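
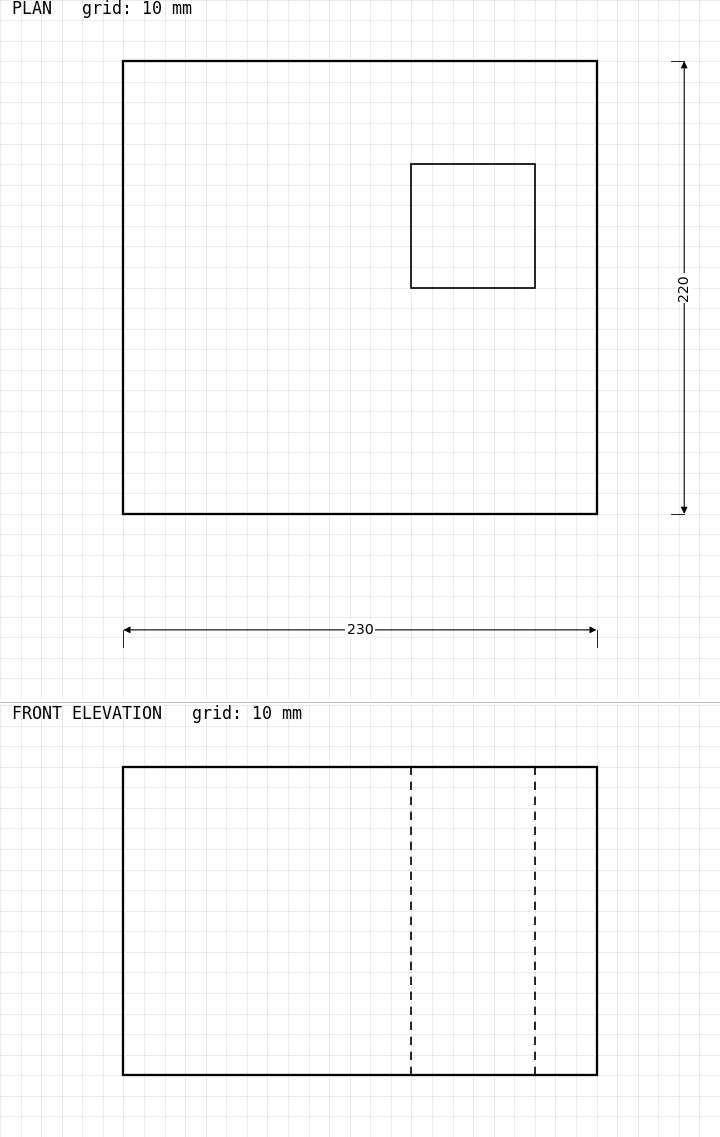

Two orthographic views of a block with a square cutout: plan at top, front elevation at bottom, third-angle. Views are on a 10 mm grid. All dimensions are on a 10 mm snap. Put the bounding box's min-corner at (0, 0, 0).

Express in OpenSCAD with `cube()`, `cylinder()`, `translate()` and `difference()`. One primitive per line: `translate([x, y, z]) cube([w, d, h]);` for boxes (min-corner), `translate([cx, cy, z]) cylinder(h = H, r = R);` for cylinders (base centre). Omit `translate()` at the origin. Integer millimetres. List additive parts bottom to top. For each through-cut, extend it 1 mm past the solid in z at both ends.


difference() {
  cube([230, 220, 150]);
  translate([140, 110, -1]) cube([60, 60, 152]);
}


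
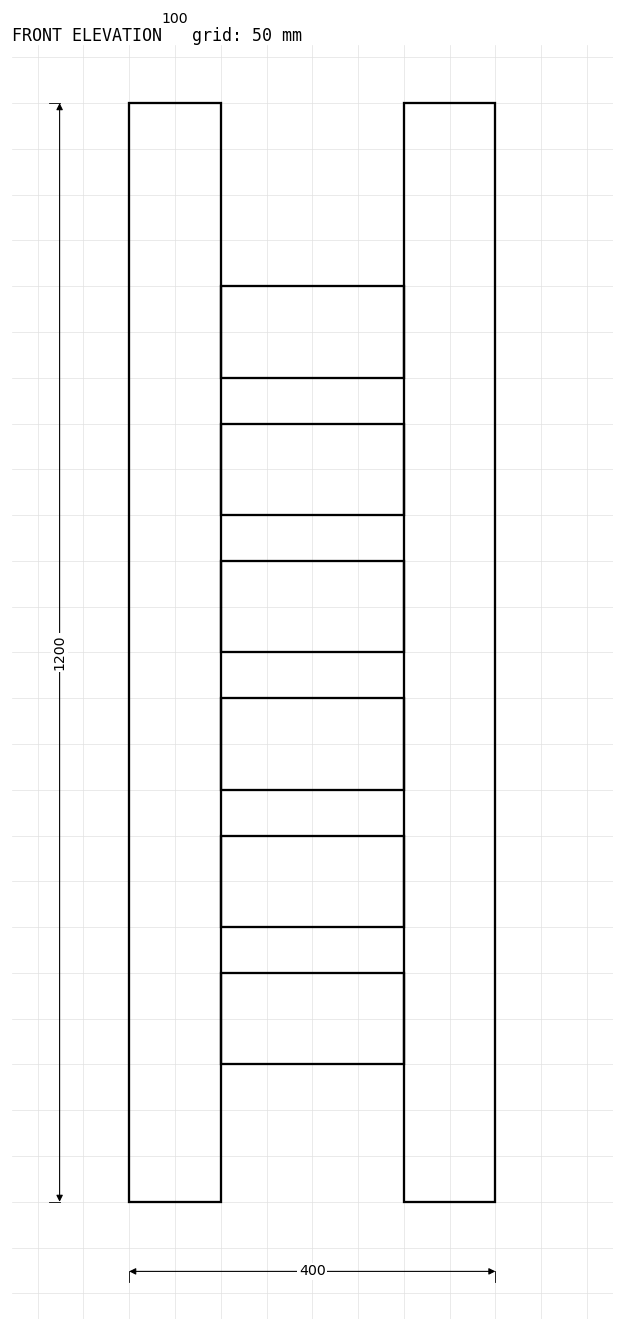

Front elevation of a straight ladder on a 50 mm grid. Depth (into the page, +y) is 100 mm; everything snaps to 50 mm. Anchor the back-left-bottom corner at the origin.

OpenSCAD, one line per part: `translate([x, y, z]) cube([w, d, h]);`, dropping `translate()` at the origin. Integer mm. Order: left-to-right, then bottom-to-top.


cube([100, 100, 1200]);
translate([100, 0, 150]) cube([200, 100, 100]);
translate([100, 0, 300]) cube([200, 100, 100]);
translate([100, 0, 450]) cube([200, 100, 100]);
translate([100, 0, 600]) cube([200, 100, 100]);
translate([100, 0, 750]) cube([200, 100, 100]);
translate([100, 0, 900]) cube([200, 100, 100]);
translate([300, 0, 0]) cube([100, 100, 1200]);


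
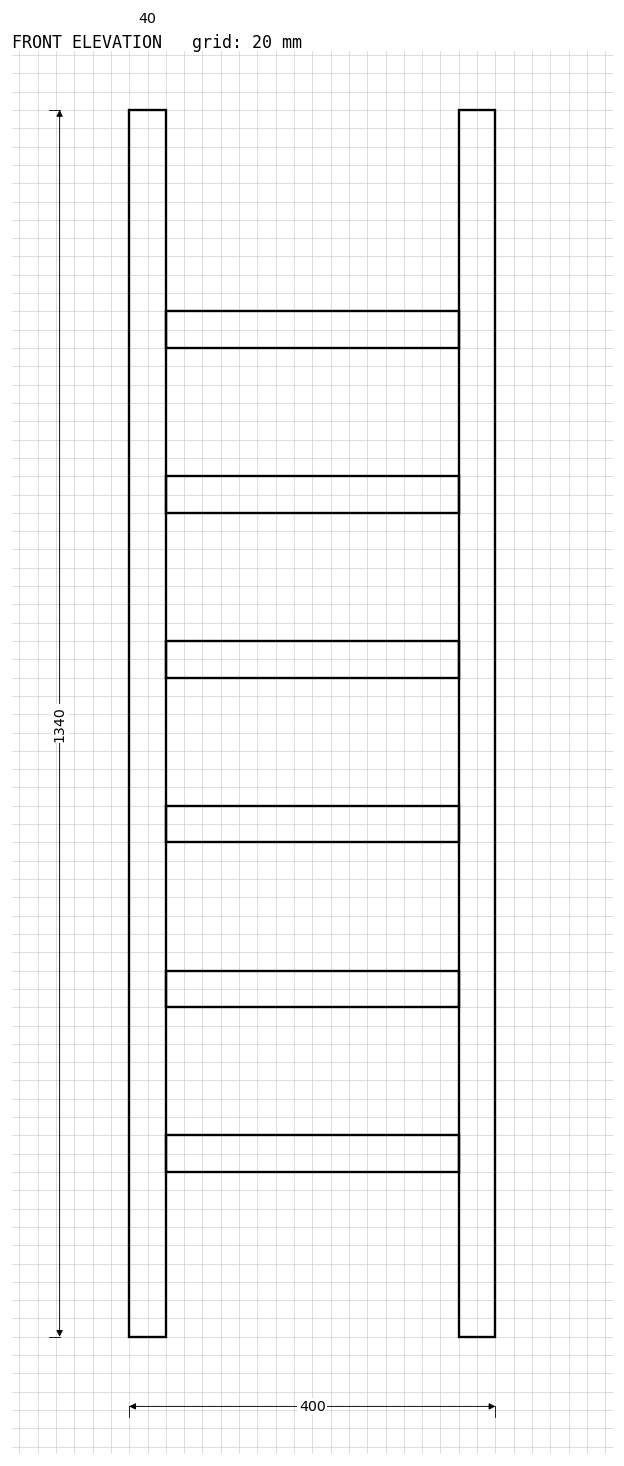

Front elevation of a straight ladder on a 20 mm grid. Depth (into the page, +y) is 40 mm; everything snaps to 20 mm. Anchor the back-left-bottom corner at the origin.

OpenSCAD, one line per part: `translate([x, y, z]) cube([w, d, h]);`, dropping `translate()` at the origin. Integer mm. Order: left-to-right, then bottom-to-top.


cube([40, 40, 1340]);
translate([40, 0, 180]) cube([320, 40, 40]);
translate([40, 0, 360]) cube([320, 40, 40]);
translate([40, 0, 540]) cube([320, 40, 40]);
translate([40, 0, 720]) cube([320, 40, 40]);
translate([40, 0, 900]) cube([320, 40, 40]);
translate([40, 0, 1080]) cube([320, 40, 40]);
translate([360, 0, 0]) cube([40, 40, 1340]);


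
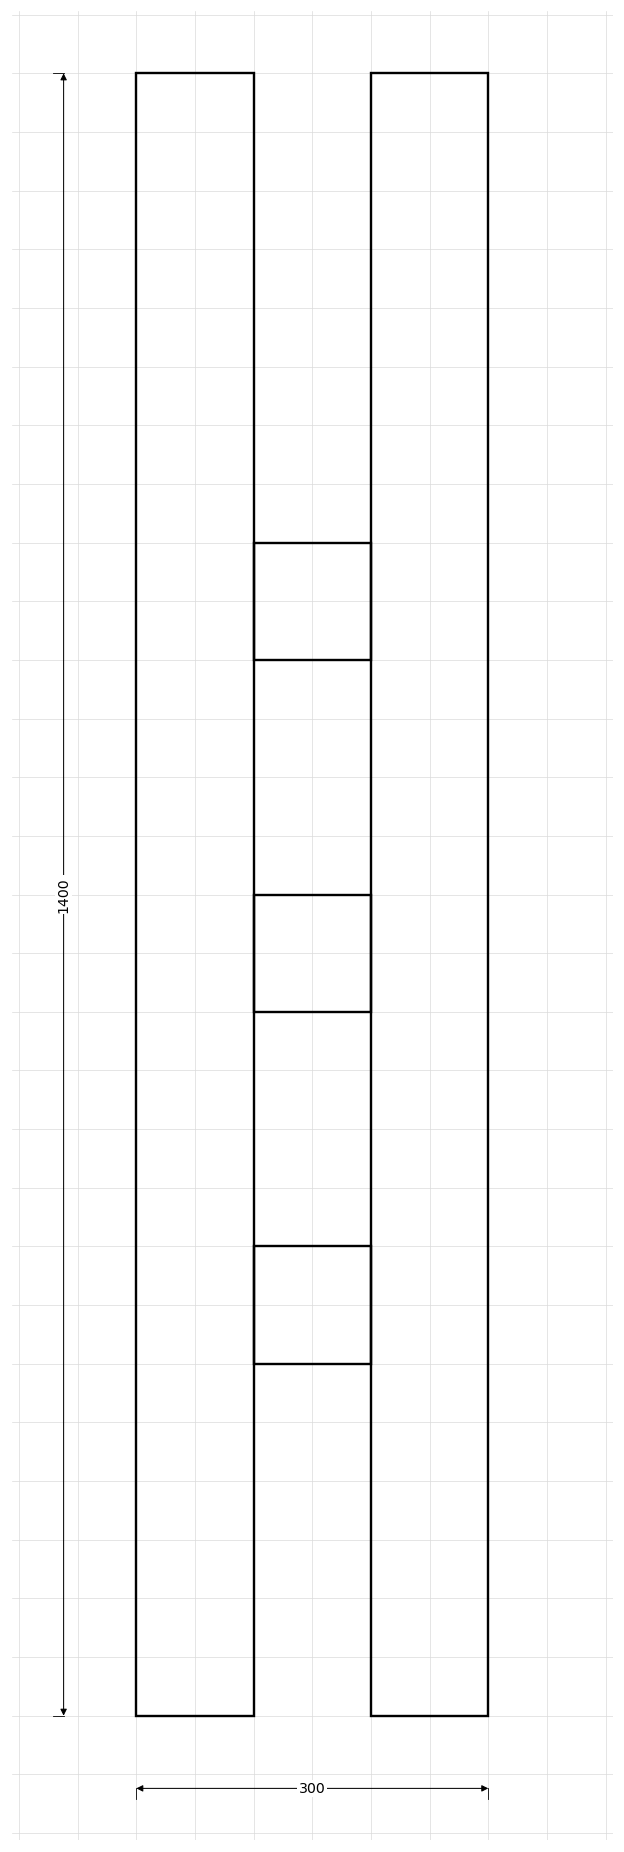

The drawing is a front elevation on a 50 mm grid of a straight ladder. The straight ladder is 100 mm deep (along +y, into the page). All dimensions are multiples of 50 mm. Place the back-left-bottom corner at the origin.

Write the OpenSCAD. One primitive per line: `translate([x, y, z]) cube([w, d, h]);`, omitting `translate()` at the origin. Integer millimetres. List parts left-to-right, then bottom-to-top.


cube([100, 100, 1400]);
translate([100, 0, 300]) cube([100, 100, 100]);
translate([100, 0, 600]) cube([100, 100, 100]);
translate([100, 0, 900]) cube([100, 100, 100]);
translate([200, 0, 0]) cube([100, 100, 1400]);


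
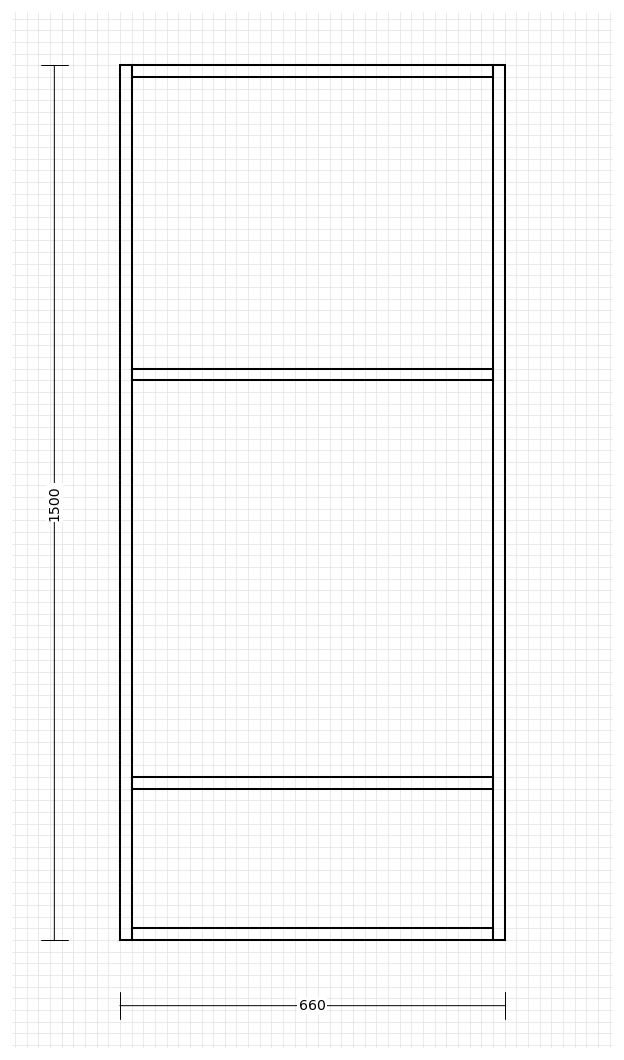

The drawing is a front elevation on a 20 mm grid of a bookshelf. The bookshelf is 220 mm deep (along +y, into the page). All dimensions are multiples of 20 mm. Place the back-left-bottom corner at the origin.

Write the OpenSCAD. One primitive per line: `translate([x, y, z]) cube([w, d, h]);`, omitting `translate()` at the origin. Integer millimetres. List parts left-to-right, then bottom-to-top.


cube([20, 220, 1500]);
translate([20, 0, 0]) cube([620, 220, 20]);
translate([20, 0, 260]) cube([620, 220, 20]);
translate([20, 0, 960]) cube([620, 220, 20]);
translate([20, 0, 1480]) cube([620, 220, 20]);
translate([640, 0, 0]) cube([20, 220, 1500]);


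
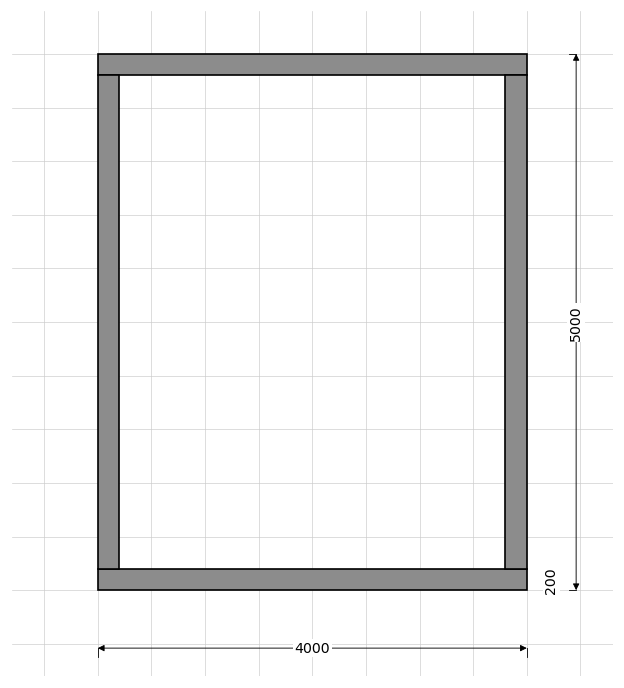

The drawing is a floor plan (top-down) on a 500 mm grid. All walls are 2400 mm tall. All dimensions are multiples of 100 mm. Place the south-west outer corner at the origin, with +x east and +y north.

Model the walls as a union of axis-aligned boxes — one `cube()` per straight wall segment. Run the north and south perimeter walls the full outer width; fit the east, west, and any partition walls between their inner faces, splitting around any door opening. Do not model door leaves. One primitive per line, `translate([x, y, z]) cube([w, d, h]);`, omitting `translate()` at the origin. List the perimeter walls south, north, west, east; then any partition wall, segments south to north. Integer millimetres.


cube([4000, 200, 2400]);
translate([0, 4800, 0]) cube([4000, 200, 2400]);
translate([0, 200, 0]) cube([200, 4600, 2400]);
translate([3800, 200, 0]) cube([200, 4600, 2400]);


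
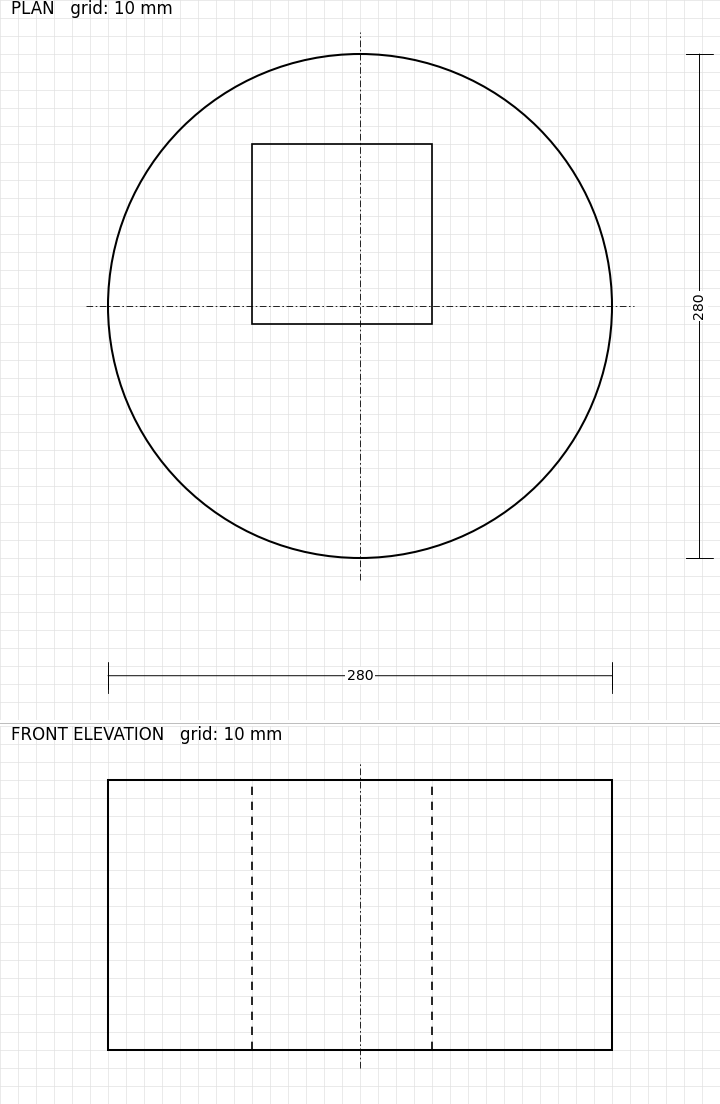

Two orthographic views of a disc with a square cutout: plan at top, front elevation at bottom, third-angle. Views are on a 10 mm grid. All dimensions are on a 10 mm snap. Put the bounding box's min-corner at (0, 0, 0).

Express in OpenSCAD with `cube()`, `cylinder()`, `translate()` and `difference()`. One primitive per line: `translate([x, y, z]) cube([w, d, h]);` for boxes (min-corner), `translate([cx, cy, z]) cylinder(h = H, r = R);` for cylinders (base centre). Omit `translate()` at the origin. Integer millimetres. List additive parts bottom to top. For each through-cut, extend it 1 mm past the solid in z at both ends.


difference() {
  translate([140, 140, 0]) cylinder(h = 150, r = 140);
  translate([80, 130, -1]) cube([100, 100, 152]);
}


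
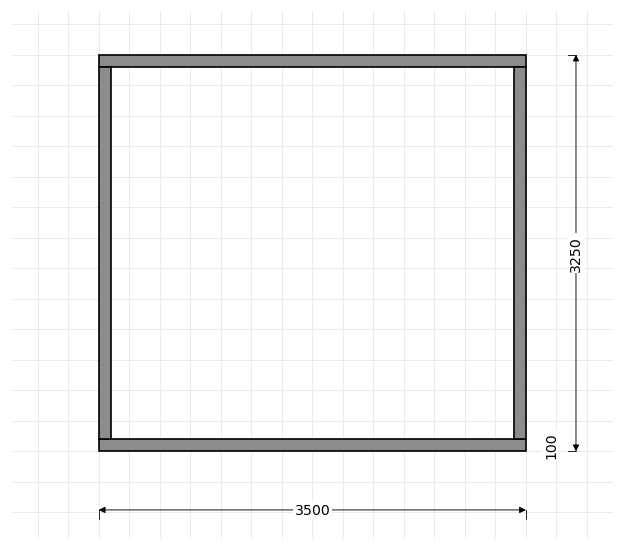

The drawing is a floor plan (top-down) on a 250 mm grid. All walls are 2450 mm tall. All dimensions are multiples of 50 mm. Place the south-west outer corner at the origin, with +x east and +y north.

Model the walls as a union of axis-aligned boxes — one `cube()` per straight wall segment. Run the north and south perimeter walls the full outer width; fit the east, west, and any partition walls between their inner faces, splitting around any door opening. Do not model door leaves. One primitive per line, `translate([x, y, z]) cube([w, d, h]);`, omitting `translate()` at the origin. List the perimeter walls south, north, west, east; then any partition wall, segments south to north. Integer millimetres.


cube([3500, 100, 2450]);
translate([0, 3150, 0]) cube([3500, 100, 2450]);
translate([0, 100, 0]) cube([100, 3050, 2450]);
translate([3400, 100, 0]) cube([100, 3050, 2450]);


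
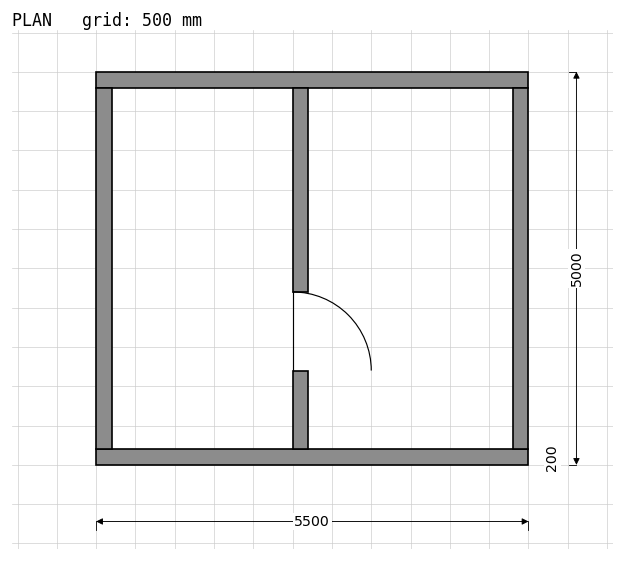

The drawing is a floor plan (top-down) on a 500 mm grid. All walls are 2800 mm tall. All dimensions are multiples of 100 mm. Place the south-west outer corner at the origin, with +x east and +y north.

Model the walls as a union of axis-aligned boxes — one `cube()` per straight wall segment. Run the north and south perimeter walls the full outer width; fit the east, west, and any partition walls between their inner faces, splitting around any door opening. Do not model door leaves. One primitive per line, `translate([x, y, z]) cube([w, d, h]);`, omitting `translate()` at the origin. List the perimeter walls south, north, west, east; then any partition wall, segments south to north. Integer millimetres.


cube([5500, 200, 2800]);
translate([0, 4800, 0]) cube([5500, 200, 2800]);
translate([0, 200, 0]) cube([200, 4600, 2800]);
translate([5300, 200, 0]) cube([200, 4600, 2800]);
translate([2500, 200, 0]) cube([200, 1000, 2800]);
translate([2500, 2200, 0]) cube([200, 2600, 2800]);


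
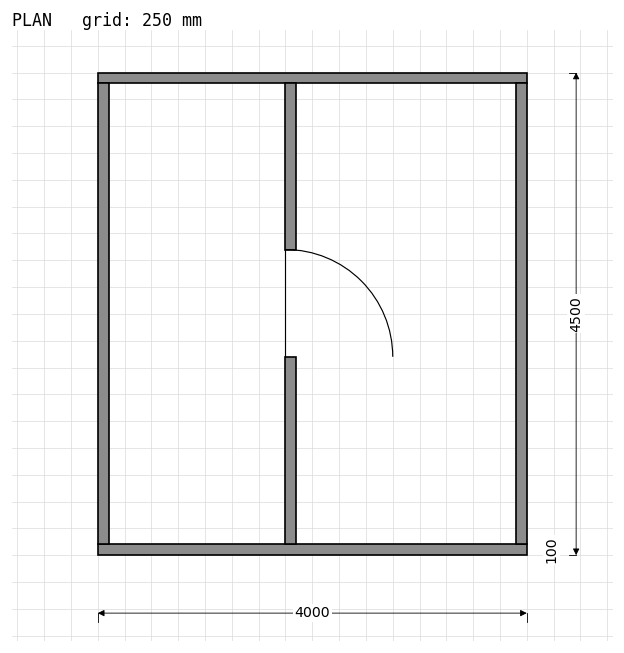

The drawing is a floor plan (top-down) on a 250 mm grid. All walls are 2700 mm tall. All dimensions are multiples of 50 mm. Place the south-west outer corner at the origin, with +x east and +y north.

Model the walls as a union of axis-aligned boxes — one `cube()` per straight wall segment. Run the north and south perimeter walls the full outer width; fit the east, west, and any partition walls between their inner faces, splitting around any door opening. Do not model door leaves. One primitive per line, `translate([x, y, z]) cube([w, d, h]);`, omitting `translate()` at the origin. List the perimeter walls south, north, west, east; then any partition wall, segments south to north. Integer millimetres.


cube([4000, 100, 2700]);
translate([0, 4400, 0]) cube([4000, 100, 2700]);
translate([0, 100, 0]) cube([100, 4300, 2700]);
translate([3900, 100, 0]) cube([100, 4300, 2700]);
translate([1750, 100, 0]) cube([100, 1750, 2700]);
translate([1750, 2850, 0]) cube([100, 1550, 2700]);


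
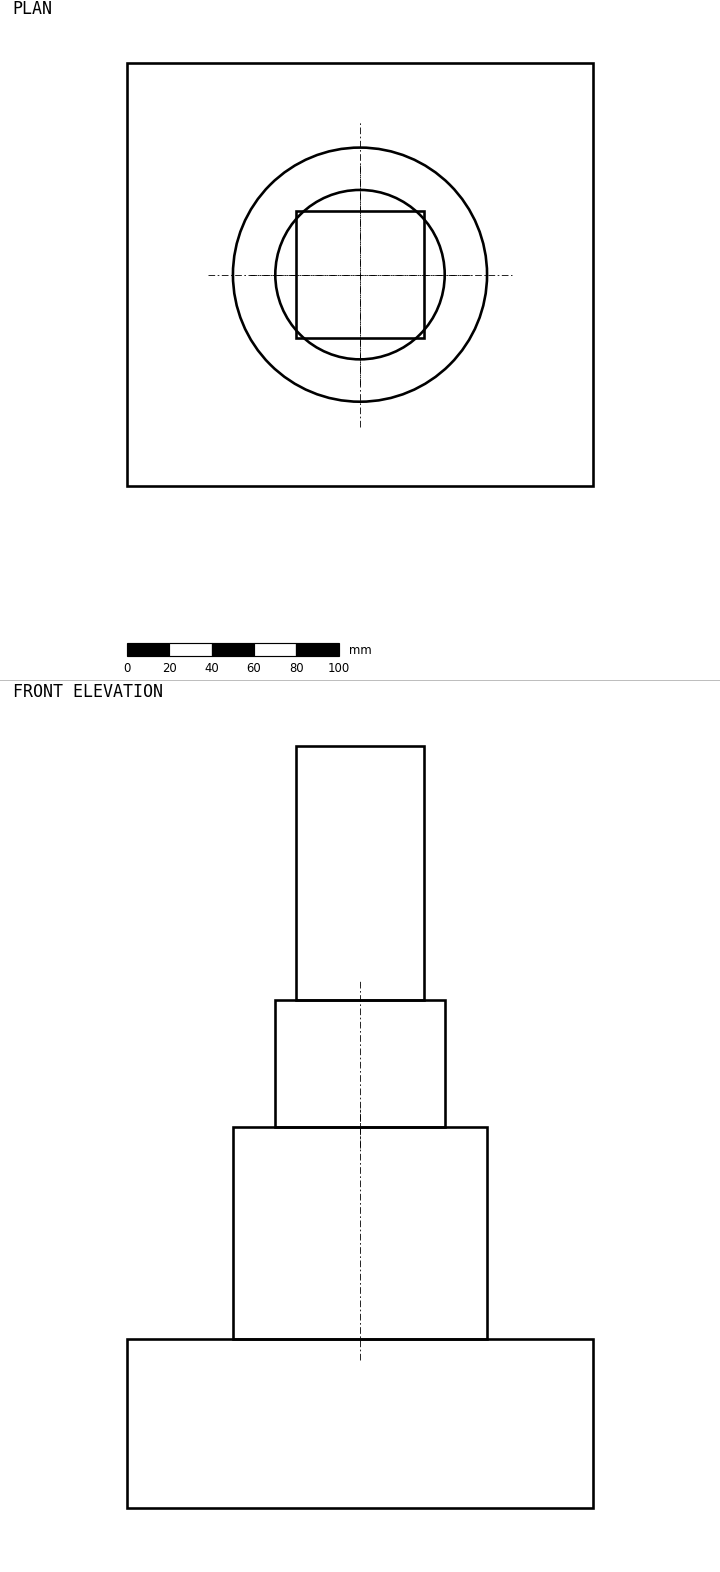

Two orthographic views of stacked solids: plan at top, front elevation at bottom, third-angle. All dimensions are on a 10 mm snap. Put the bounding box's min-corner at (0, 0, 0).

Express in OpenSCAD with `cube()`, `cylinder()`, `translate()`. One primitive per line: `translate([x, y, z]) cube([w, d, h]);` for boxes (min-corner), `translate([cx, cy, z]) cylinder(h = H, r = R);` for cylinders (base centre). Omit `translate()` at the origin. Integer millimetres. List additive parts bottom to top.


cube([220, 200, 80]);
translate([110, 100, 80]) cylinder(h = 100, r = 60);
translate([110, 100, 180]) cylinder(h = 60, r = 40);
translate([80, 70, 240]) cube([60, 60, 120]);


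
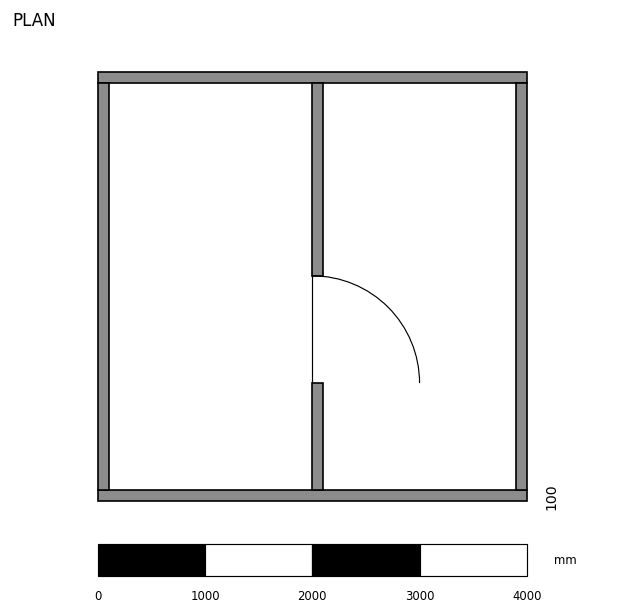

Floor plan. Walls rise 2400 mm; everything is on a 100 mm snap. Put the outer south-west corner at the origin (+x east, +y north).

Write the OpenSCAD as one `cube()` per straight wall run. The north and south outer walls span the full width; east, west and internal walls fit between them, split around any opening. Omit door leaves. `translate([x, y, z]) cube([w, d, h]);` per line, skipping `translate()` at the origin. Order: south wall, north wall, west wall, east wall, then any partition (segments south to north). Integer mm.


cube([4000, 100, 2400]);
translate([0, 3900, 0]) cube([4000, 100, 2400]);
translate([0, 100, 0]) cube([100, 3800, 2400]);
translate([3900, 100, 0]) cube([100, 3800, 2400]);
translate([2000, 100, 0]) cube([100, 1000, 2400]);
translate([2000, 2100, 0]) cube([100, 1800, 2400]);


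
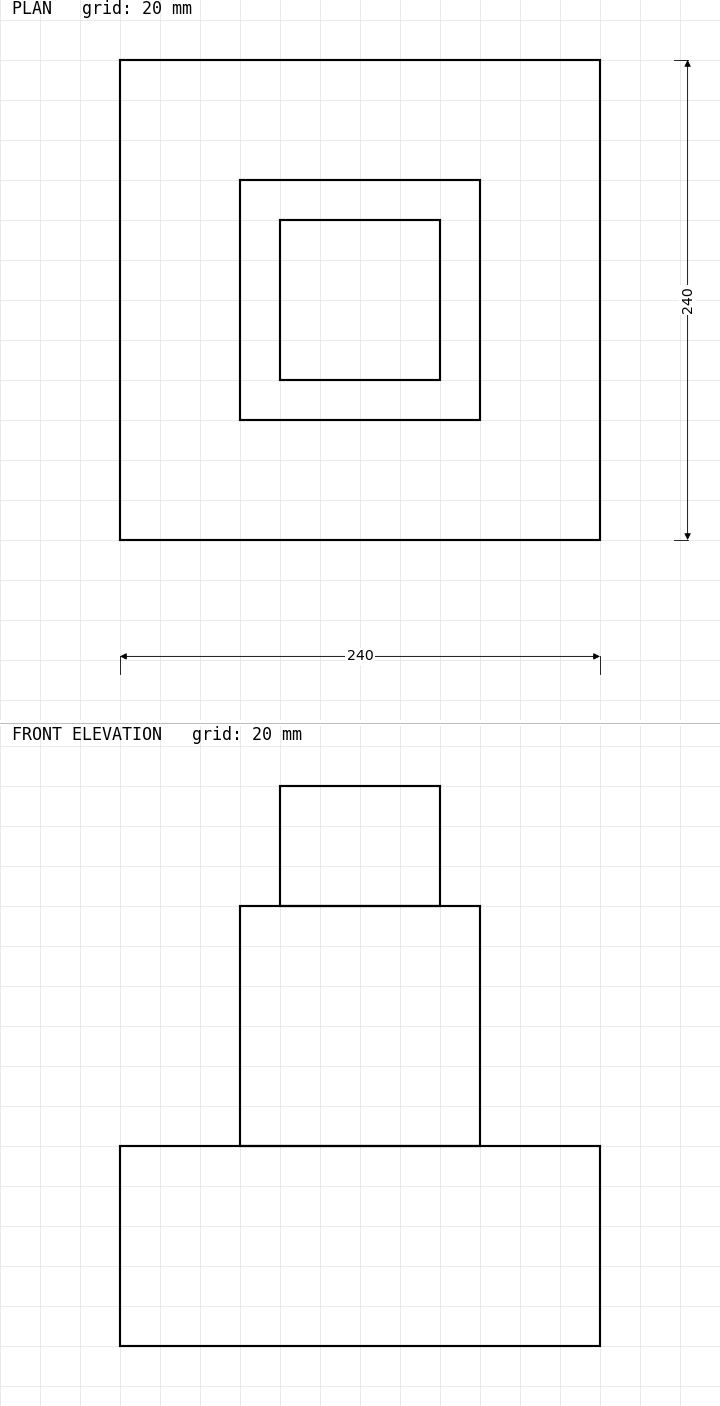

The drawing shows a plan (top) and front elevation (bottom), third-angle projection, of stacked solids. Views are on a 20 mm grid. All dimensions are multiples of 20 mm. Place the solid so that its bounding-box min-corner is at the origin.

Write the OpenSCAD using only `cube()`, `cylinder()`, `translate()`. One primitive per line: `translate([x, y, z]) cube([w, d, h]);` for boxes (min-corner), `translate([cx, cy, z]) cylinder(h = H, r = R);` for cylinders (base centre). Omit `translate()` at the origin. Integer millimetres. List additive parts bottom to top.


cube([240, 240, 100]);
translate([60, 60, 100]) cube([120, 120, 120]);
translate([80, 80, 220]) cube([80, 80, 60]);


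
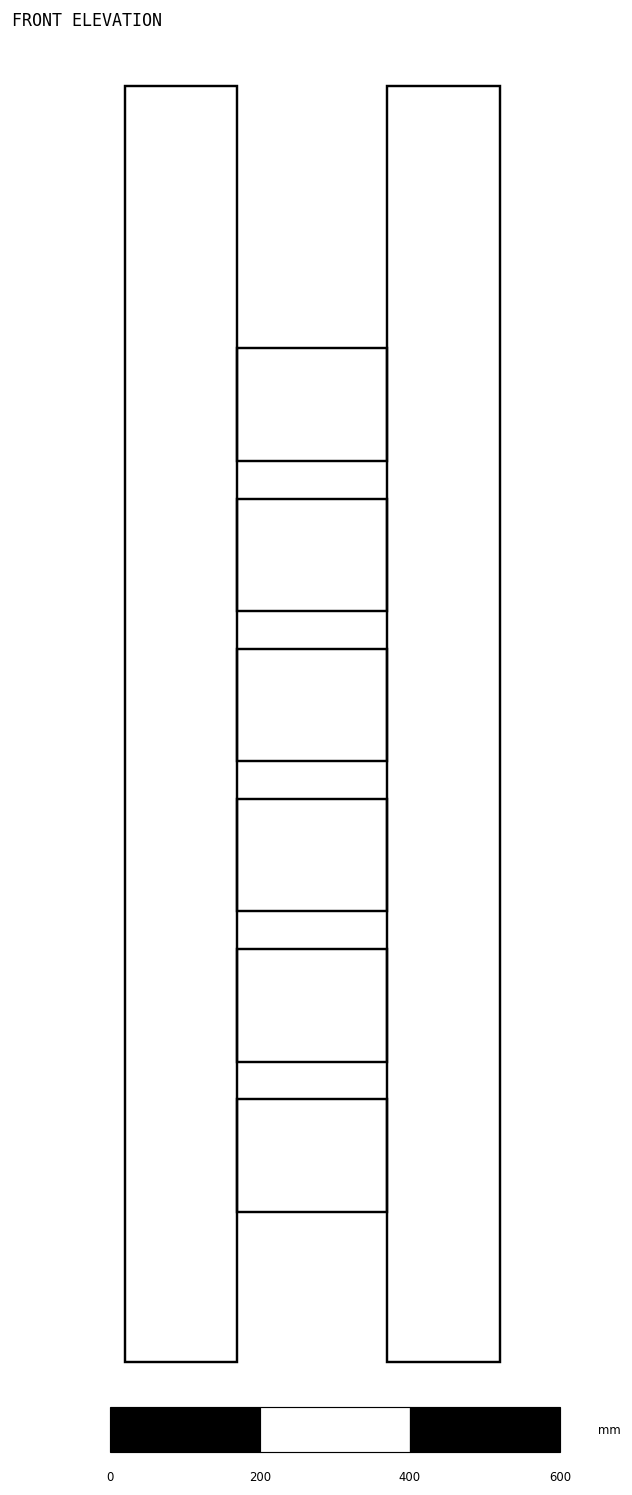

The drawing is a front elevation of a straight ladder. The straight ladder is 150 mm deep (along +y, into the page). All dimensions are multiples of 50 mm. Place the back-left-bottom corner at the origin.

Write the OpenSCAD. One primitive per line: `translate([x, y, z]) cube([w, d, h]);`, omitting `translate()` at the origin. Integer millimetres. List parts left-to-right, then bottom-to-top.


cube([150, 150, 1700]);
translate([150, 0, 200]) cube([200, 150, 150]);
translate([150, 0, 400]) cube([200, 150, 150]);
translate([150, 0, 600]) cube([200, 150, 150]);
translate([150, 0, 800]) cube([200, 150, 150]);
translate([150, 0, 1000]) cube([200, 150, 150]);
translate([150, 0, 1200]) cube([200, 150, 150]);
translate([350, 0, 0]) cube([150, 150, 1700]);


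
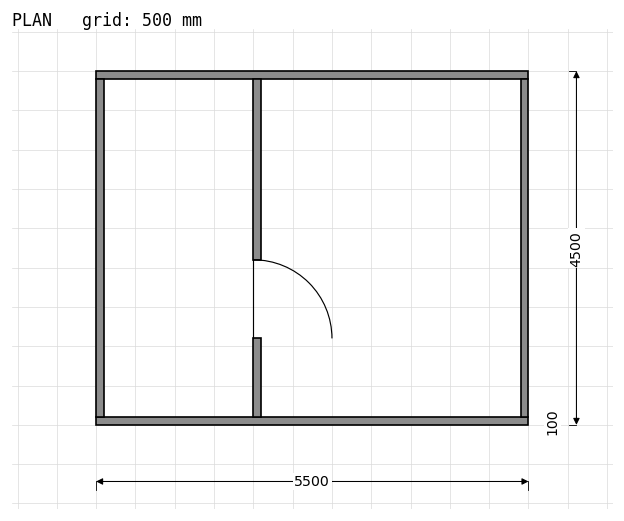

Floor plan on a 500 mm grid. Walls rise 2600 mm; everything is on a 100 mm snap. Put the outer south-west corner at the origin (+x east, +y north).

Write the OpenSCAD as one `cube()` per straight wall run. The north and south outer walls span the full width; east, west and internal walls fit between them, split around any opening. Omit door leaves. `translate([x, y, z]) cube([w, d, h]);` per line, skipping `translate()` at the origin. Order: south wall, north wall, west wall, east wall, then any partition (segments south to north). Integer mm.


cube([5500, 100, 2600]);
translate([0, 4400, 0]) cube([5500, 100, 2600]);
translate([0, 100, 0]) cube([100, 4300, 2600]);
translate([5400, 100, 0]) cube([100, 4300, 2600]);
translate([2000, 100, 0]) cube([100, 1000, 2600]);
translate([2000, 2100, 0]) cube([100, 2300, 2600]);


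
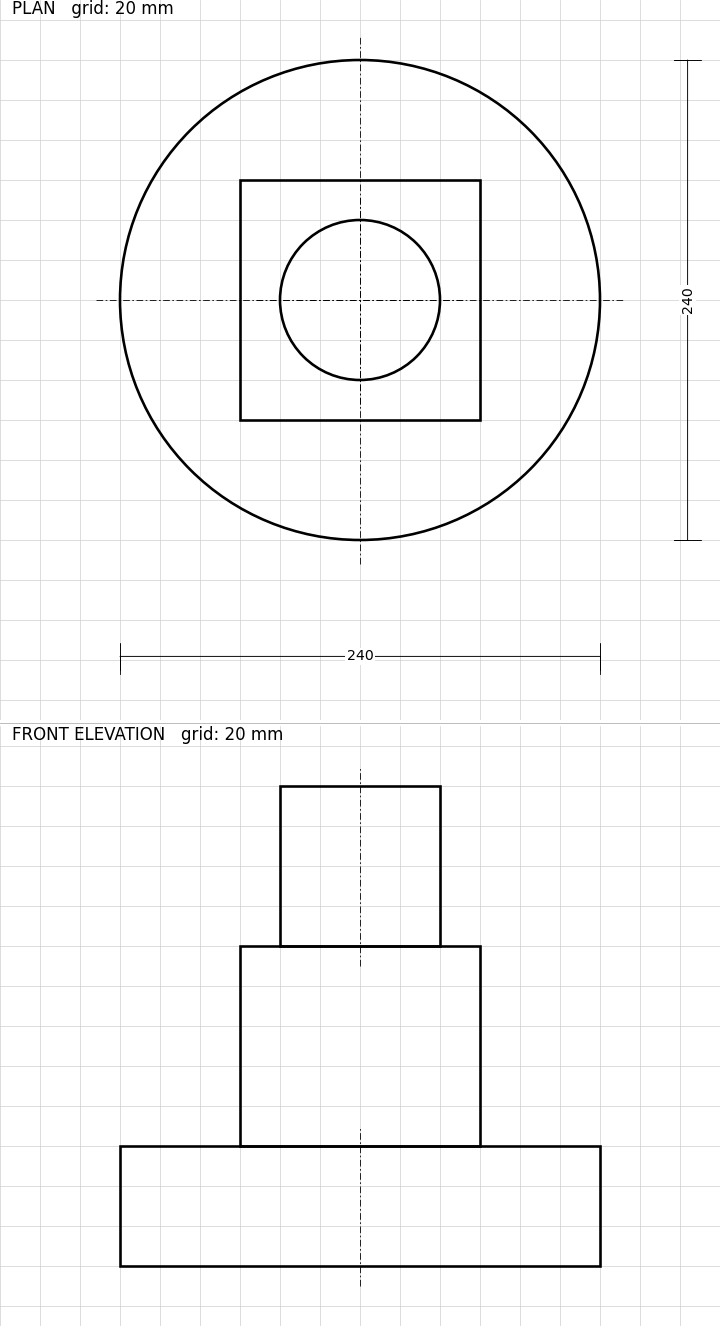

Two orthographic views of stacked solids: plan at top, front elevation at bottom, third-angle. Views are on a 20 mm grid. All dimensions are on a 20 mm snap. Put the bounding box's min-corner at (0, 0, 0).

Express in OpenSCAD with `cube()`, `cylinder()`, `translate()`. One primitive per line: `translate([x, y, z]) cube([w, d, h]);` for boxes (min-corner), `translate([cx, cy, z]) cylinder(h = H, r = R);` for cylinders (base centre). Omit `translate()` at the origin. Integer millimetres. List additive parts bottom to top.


translate([120, 120, 0]) cylinder(h = 60, r = 120);
translate([60, 60, 60]) cube([120, 120, 100]);
translate([120, 120, 160]) cylinder(h = 80, r = 40);


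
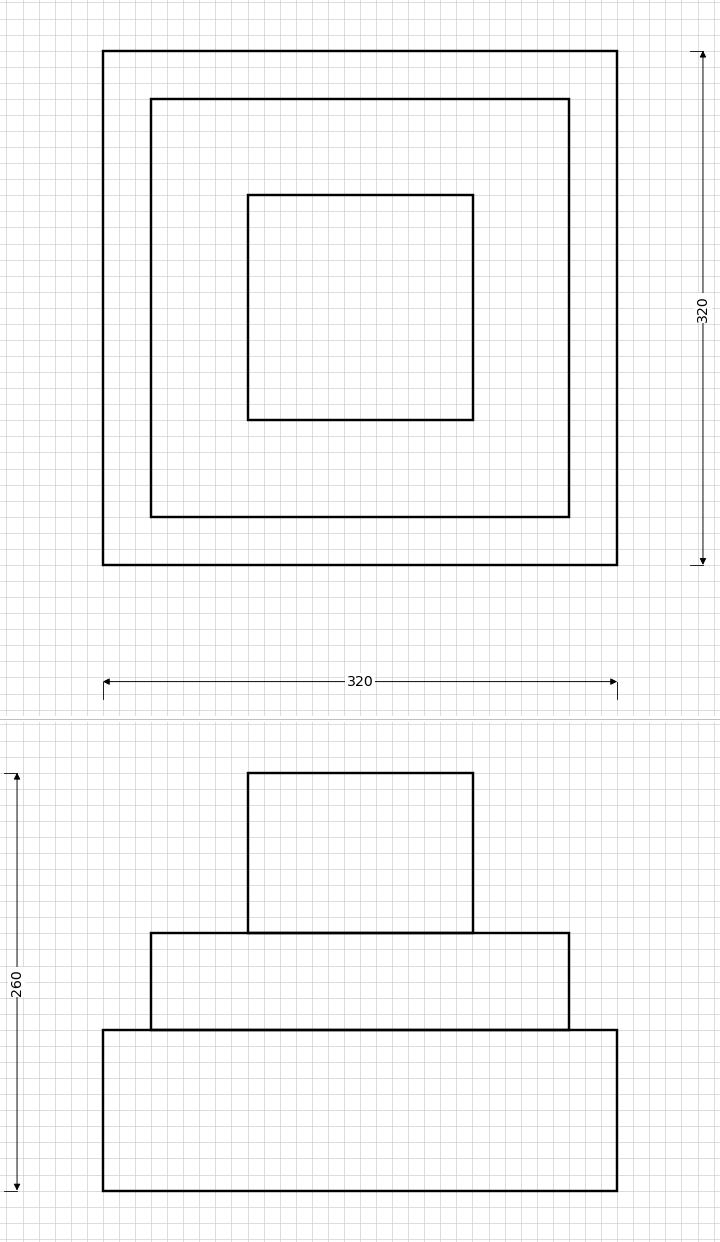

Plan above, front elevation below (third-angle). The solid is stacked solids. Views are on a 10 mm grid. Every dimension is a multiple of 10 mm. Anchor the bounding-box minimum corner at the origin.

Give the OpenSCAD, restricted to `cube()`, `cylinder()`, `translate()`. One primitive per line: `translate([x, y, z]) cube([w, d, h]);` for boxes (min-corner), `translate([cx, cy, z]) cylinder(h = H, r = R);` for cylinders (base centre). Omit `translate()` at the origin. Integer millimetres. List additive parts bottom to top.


cube([320, 320, 100]);
translate([30, 30, 100]) cube([260, 260, 60]);
translate([90, 90, 160]) cube([140, 140, 100]);


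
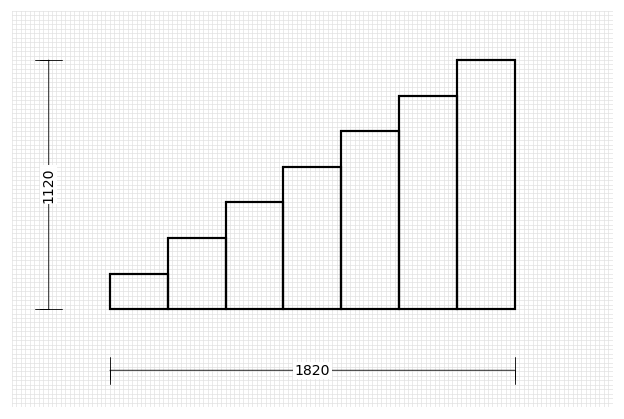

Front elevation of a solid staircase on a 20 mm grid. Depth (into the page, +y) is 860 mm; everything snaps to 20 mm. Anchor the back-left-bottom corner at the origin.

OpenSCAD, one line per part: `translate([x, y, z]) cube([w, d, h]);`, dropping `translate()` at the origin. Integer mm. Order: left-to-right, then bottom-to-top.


cube([260, 860, 160]);
translate([260, 0, 0]) cube([260, 860, 320]);
translate([520, 0, 0]) cube([260, 860, 480]);
translate([780, 0, 0]) cube([260, 860, 640]);
translate([1040, 0, 0]) cube([260, 860, 800]);
translate([1300, 0, 0]) cube([260, 860, 960]);
translate([1560, 0, 0]) cube([260, 860, 1120]);


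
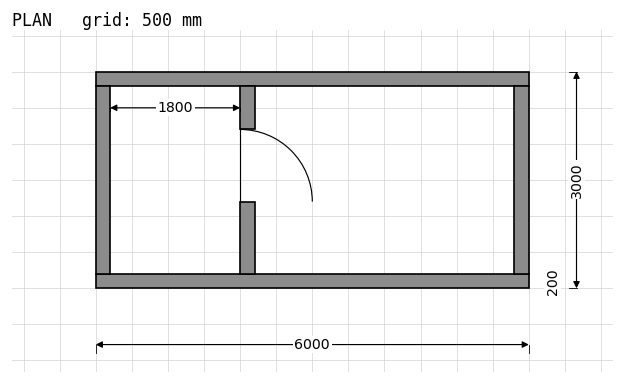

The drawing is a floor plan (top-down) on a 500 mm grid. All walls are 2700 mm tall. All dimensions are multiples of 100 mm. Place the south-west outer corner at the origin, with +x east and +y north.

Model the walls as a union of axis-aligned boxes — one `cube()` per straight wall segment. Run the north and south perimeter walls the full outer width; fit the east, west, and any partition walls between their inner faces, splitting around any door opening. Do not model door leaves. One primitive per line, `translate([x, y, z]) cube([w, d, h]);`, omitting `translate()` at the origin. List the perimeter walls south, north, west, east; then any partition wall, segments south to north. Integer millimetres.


cube([6000, 200, 2700]);
translate([0, 2800, 0]) cube([6000, 200, 2700]);
translate([0, 200, 0]) cube([200, 2600, 2700]);
translate([5800, 200, 0]) cube([200, 2600, 2700]);
translate([2000, 200, 0]) cube([200, 1000, 2700]);
translate([2000, 2200, 0]) cube([200, 600, 2700]);


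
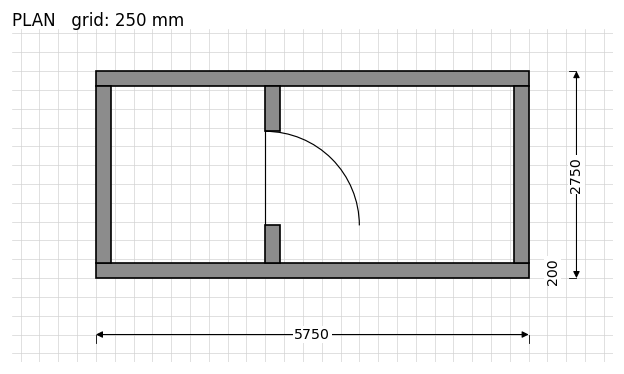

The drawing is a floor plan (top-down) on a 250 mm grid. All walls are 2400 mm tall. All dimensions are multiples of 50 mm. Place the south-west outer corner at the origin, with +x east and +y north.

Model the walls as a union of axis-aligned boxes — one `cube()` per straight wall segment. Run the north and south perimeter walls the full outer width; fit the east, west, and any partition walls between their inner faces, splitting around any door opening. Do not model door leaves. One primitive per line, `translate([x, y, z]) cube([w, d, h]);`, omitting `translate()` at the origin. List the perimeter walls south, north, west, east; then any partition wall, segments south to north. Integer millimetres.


cube([5750, 200, 2400]);
translate([0, 2550, 0]) cube([5750, 200, 2400]);
translate([0, 200, 0]) cube([200, 2350, 2400]);
translate([5550, 200, 0]) cube([200, 2350, 2400]);
translate([2250, 200, 0]) cube([200, 500, 2400]);
translate([2250, 1950, 0]) cube([200, 600, 2400]);


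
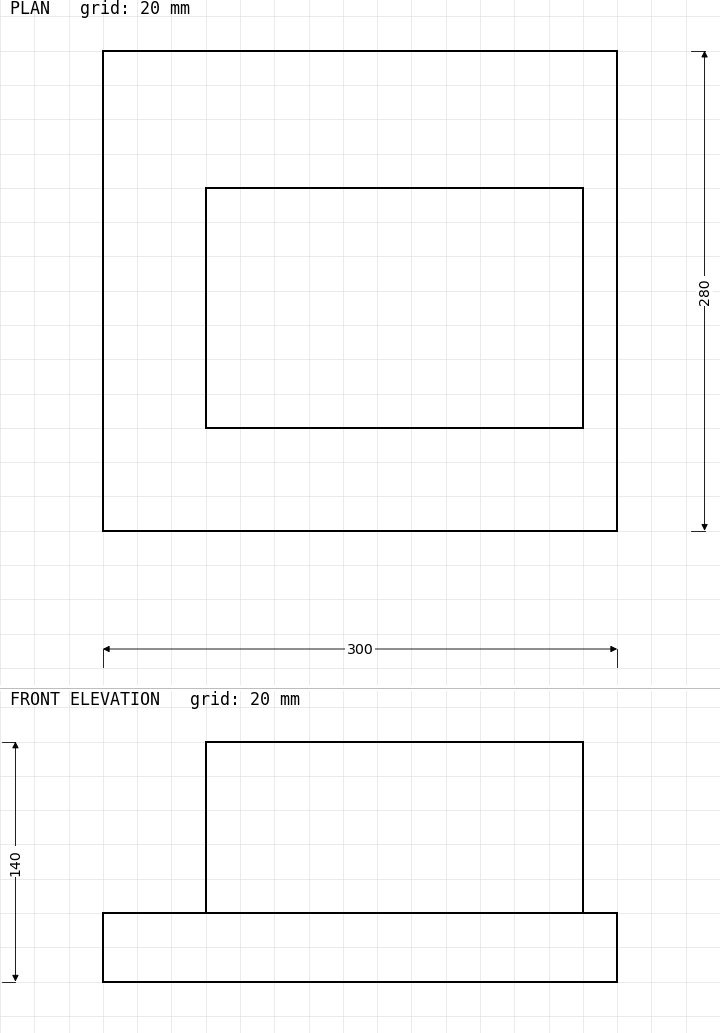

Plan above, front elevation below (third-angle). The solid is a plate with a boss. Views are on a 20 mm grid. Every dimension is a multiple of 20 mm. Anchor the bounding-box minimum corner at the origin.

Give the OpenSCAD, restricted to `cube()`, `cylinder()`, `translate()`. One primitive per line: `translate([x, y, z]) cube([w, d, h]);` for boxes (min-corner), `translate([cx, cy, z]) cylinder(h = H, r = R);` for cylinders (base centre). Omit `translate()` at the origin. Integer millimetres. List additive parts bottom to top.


cube([300, 280, 40]);
translate([60, 60, 40]) cube([220, 140, 100]);


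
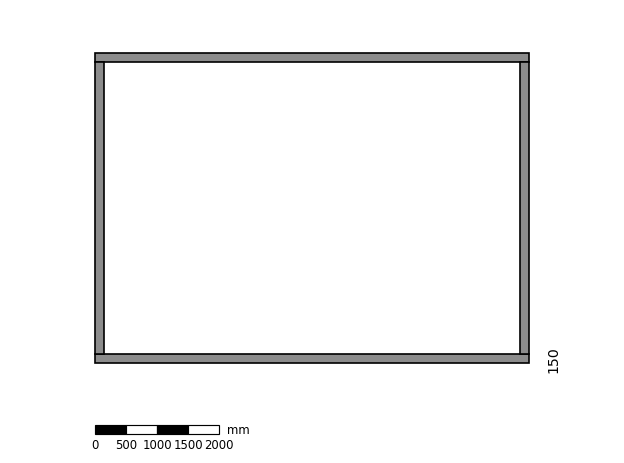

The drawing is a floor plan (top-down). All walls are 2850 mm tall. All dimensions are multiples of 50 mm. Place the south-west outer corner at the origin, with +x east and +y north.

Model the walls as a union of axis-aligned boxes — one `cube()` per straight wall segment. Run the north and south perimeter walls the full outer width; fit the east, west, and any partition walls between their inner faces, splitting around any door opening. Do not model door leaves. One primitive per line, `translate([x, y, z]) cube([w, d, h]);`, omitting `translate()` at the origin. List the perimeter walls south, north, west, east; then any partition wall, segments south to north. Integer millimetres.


cube([7000, 150, 2850]);
translate([0, 4850, 0]) cube([7000, 150, 2850]);
translate([0, 150, 0]) cube([150, 4700, 2850]);
translate([6850, 150, 0]) cube([150, 4700, 2850]);


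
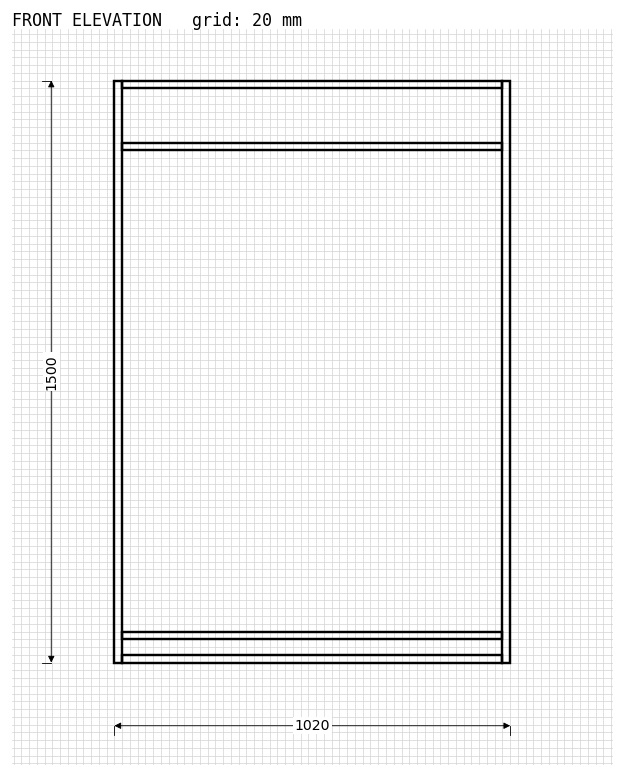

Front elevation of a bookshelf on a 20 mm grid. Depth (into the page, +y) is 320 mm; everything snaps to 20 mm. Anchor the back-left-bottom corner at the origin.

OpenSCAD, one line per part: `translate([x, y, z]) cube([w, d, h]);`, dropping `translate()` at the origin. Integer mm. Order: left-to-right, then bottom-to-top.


cube([20, 320, 1500]);
translate([20, 0, 0]) cube([980, 320, 20]);
translate([20, 0, 60]) cube([980, 320, 20]);
translate([20, 0, 1320]) cube([980, 320, 20]);
translate([20, 0, 1480]) cube([980, 320, 20]);
translate([1000, 0, 0]) cube([20, 320, 1500]);


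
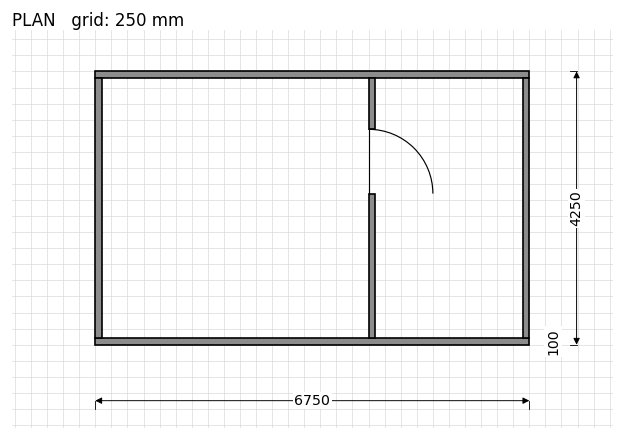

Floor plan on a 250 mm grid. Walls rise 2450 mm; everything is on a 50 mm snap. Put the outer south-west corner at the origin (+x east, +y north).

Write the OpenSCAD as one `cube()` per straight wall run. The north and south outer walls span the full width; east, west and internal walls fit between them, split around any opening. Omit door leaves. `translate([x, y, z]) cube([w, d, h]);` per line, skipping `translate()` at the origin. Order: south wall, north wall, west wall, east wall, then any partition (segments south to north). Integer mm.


cube([6750, 100, 2450]);
translate([0, 4150, 0]) cube([6750, 100, 2450]);
translate([0, 100, 0]) cube([100, 4050, 2450]);
translate([6650, 100, 0]) cube([100, 4050, 2450]);
translate([4250, 100, 0]) cube([100, 2250, 2450]);
translate([4250, 3350, 0]) cube([100, 800, 2450]);


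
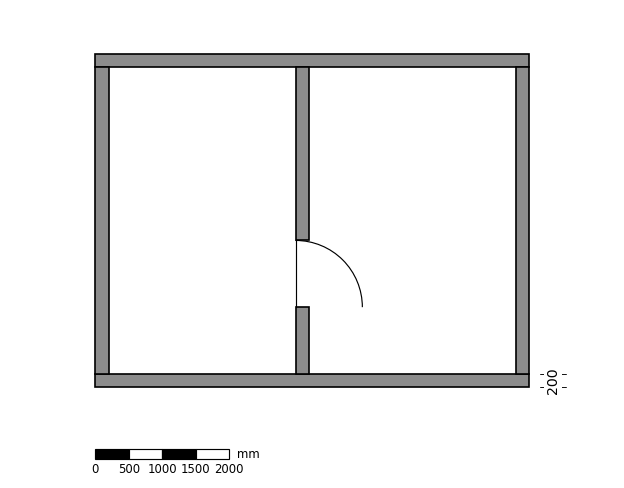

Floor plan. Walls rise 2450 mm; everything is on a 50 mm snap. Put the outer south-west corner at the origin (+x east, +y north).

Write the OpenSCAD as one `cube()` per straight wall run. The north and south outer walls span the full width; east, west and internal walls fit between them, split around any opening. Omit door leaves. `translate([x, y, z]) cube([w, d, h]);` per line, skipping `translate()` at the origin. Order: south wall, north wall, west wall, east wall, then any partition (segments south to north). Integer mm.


cube([6500, 200, 2450]);
translate([0, 4800, 0]) cube([6500, 200, 2450]);
translate([0, 200, 0]) cube([200, 4600, 2450]);
translate([6300, 200, 0]) cube([200, 4600, 2450]);
translate([3000, 200, 0]) cube([200, 1000, 2450]);
translate([3000, 2200, 0]) cube([200, 2600, 2450]);


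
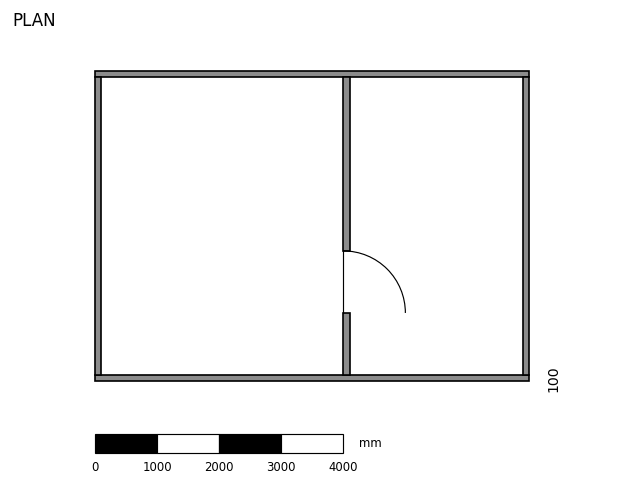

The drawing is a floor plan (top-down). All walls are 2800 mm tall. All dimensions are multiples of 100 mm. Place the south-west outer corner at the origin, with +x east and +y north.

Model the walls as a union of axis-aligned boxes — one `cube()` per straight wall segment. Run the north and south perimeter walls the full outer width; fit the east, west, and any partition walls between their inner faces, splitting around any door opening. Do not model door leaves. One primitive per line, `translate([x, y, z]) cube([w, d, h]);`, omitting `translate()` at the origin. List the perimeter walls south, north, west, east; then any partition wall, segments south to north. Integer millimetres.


cube([7000, 100, 2800]);
translate([0, 4900, 0]) cube([7000, 100, 2800]);
translate([0, 100, 0]) cube([100, 4800, 2800]);
translate([6900, 100, 0]) cube([100, 4800, 2800]);
translate([4000, 100, 0]) cube([100, 1000, 2800]);
translate([4000, 2100, 0]) cube([100, 2800, 2800]);


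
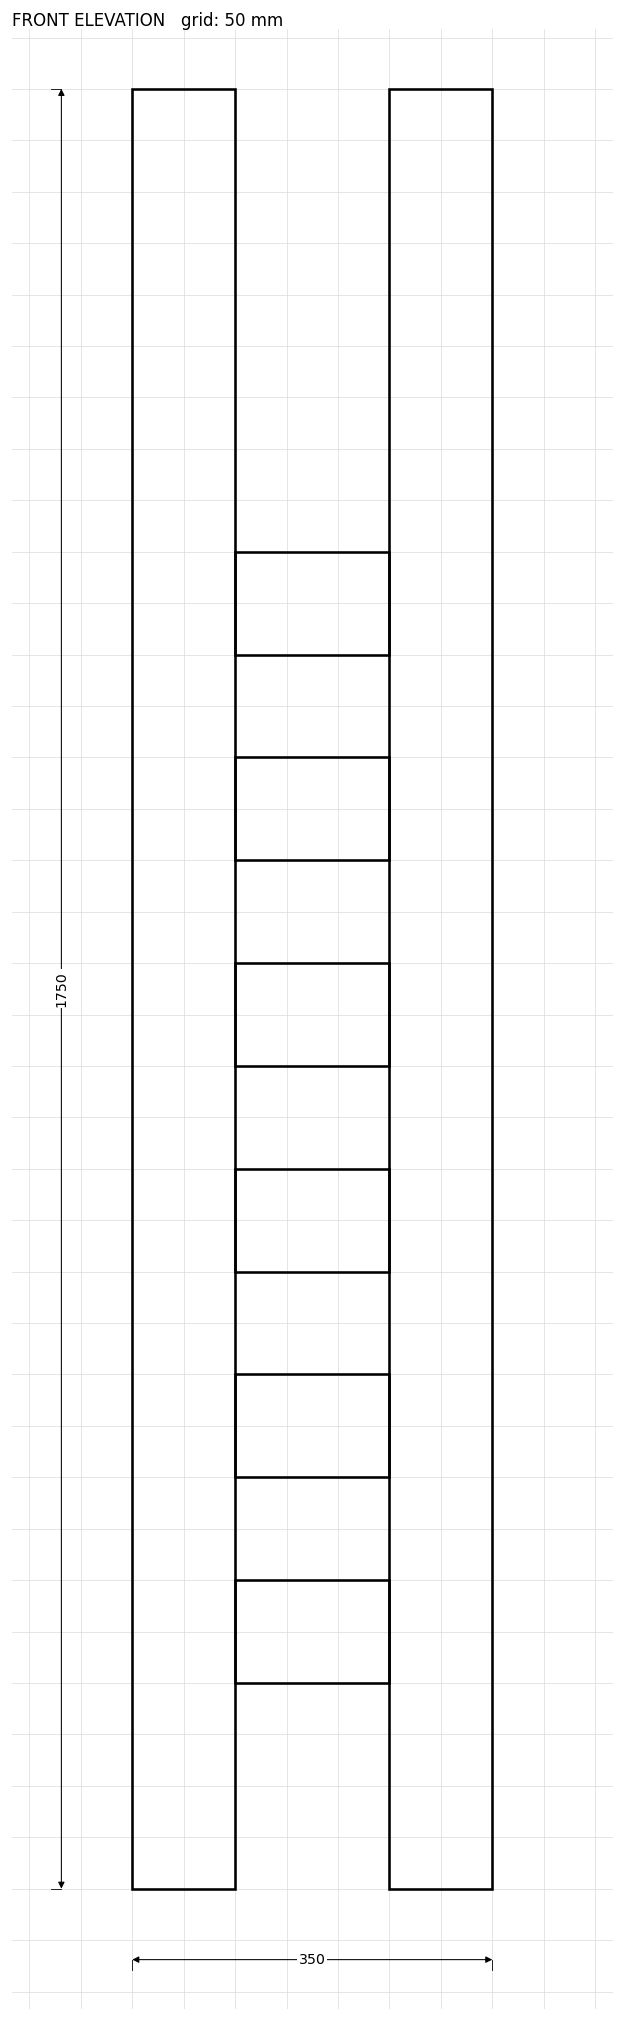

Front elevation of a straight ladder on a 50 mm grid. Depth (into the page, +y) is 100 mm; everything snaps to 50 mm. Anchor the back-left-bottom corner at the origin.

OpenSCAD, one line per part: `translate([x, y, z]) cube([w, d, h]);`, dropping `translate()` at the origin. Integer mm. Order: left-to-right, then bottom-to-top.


cube([100, 100, 1750]);
translate([100, 0, 200]) cube([150, 100, 100]);
translate([100, 0, 400]) cube([150, 100, 100]);
translate([100, 0, 600]) cube([150, 100, 100]);
translate([100, 0, 800]) cube([150, 100, 100]);
translate([100, 0, 1000]) cube([150, 100, 100]);
translate([100, 0, 1200]) cube([150, 100, 100]);
translate([250, 0, 0]) cube([100, 100, 1750]);


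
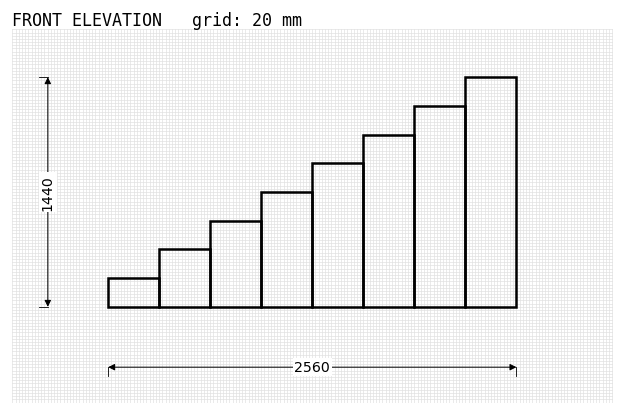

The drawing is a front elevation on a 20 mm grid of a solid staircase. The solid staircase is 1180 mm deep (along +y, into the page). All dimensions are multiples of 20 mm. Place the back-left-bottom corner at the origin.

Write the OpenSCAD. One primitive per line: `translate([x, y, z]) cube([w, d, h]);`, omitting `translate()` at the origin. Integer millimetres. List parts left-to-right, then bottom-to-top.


cube([320, 1180, 180]);
translate([320, 0, 0]) cube([320, 1180, 360]);
translate([640, 0, 0]) cube([320, 1180, 540]);
translate([960, 0, 0]) cube([320, 1180, 720]);
translate([1280, 0, 0]) cube([320, 1180, 900]);
translate([1600, 0, 0]) cube([320, 1180, 1080]);
translate([1920, 0, 0]) cube([320, 1180, 1260]);
translate([2240, 0, 0]) cube([320, 1180, 1440]);


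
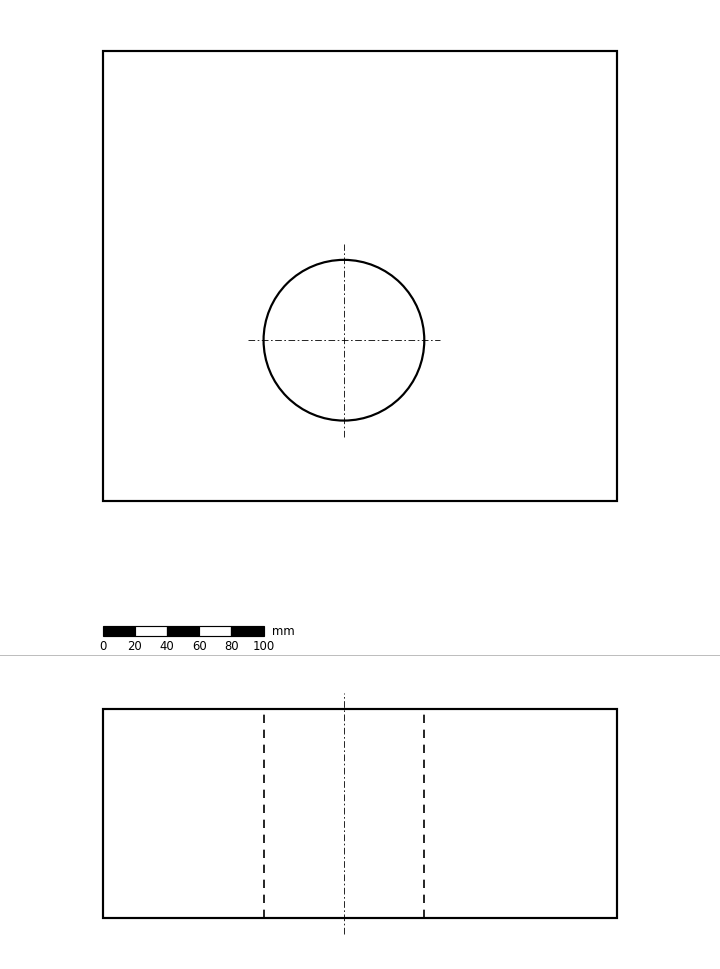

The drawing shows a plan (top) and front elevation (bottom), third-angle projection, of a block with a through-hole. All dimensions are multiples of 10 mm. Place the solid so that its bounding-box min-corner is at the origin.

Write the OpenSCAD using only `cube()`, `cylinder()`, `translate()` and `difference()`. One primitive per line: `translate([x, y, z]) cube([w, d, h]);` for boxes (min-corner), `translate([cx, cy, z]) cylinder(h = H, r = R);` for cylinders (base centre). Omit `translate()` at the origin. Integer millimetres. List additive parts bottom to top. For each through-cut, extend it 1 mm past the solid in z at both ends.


difference() {
  cube([320, 280, 130]);
  translate([150, 100, -1]) cylinder(h = 132, r = 50);
}


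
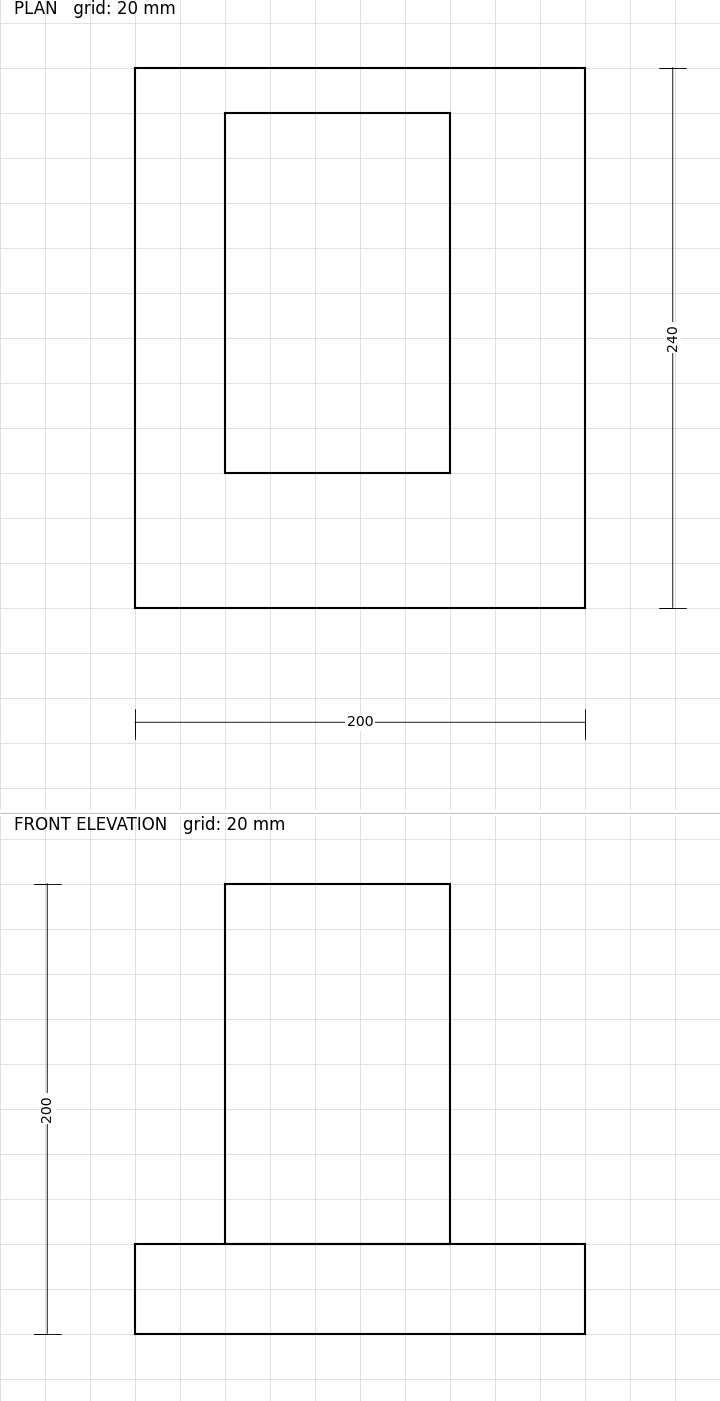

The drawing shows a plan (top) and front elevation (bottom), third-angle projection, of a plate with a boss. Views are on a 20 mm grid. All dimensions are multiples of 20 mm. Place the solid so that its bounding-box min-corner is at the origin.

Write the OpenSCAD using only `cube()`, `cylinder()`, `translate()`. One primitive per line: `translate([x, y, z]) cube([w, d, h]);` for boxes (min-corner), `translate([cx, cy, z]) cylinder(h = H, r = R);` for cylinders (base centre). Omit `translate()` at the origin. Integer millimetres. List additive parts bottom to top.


cube([200, 240, 40]);
translate([40, 60, 40]) cube([100, 160, 160]);


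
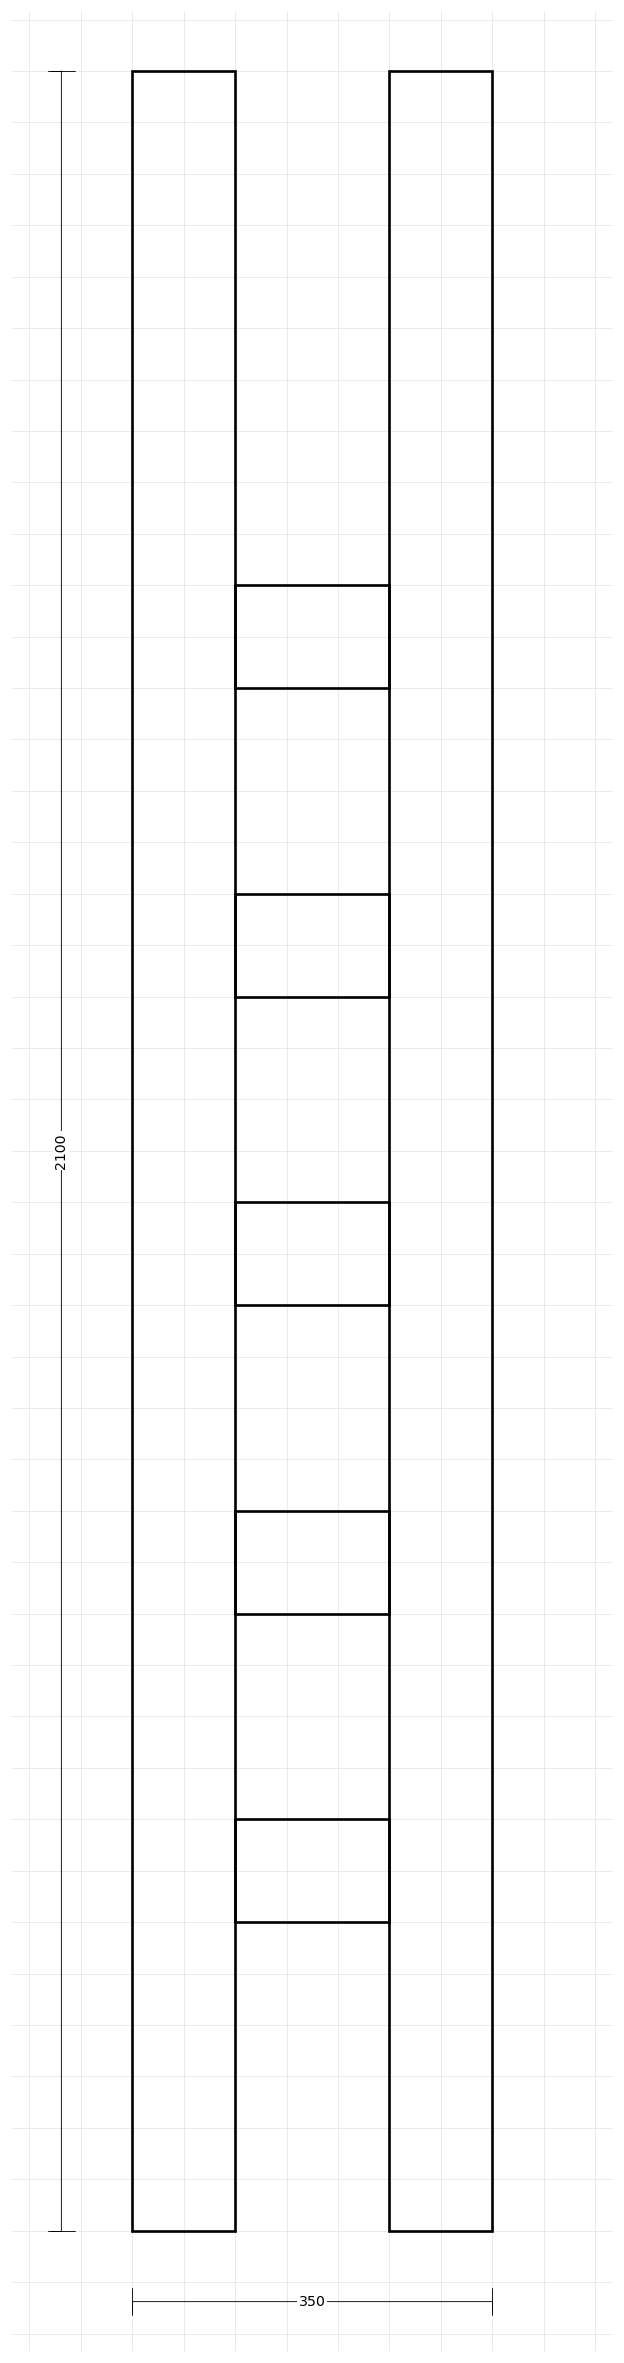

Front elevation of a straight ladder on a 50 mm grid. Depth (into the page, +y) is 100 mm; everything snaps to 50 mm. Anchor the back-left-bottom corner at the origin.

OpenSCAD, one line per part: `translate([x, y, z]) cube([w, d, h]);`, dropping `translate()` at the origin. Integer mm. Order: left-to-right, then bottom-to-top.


cube([100, 100, 2100]);
translate([100, 0, 300]) cube([150, 100, 100]);
translate([100, 0, 600]) cube([150, 100, 100]);
translate([100, 0, 900]) cube([150, 100, 100]);
translate([100, 0, 1200]) cube([150, 100, 100]);
translate([100, 0, 1500]) cube([150, 100, 100]);
translate([250, 0, 0]) cube([100, 100, 2100]);


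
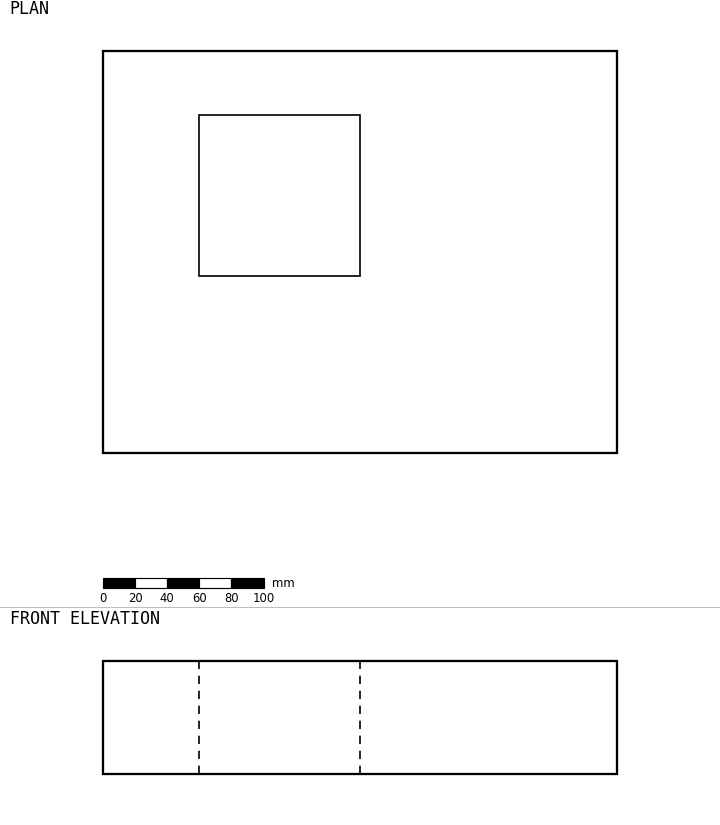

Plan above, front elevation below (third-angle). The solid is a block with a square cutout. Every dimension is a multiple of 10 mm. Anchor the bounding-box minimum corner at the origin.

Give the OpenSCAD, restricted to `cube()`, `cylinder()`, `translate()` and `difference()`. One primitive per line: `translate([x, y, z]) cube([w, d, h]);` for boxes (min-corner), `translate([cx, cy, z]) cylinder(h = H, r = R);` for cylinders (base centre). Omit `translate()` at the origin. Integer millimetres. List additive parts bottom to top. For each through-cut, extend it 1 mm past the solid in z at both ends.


difference() {
  cube([320, 250, 70]);
  translate([60, 110, -1]) cube([100, 100, 72]);
}


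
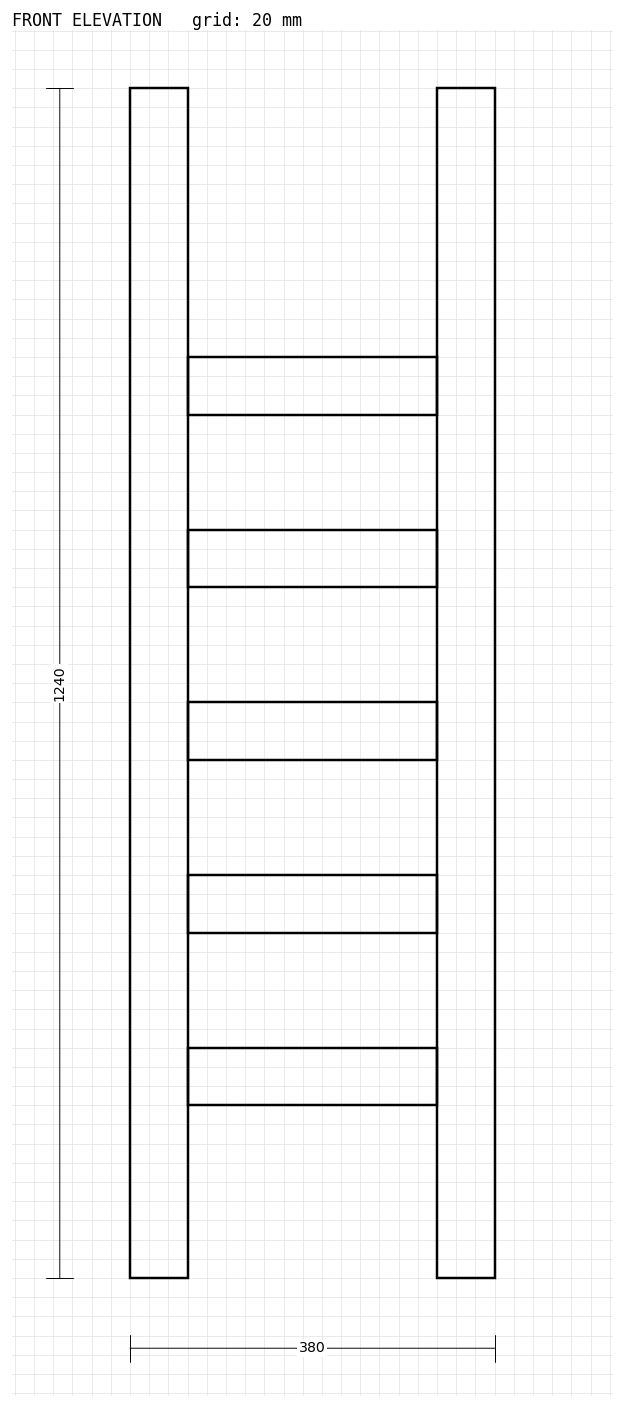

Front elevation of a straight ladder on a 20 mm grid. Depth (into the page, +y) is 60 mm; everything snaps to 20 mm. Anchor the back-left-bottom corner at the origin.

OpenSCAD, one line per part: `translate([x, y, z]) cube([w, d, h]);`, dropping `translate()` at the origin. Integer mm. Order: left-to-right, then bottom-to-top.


cube([60, 60, 1240]);
translate([60, 0, 180]) cube([260, 60, 60]);
translate([60, 0, 360]) cube([260, 60, 60]);
translate([60, 0, 540]) cube([260, 60, 60]);
translate([60, 0, 720]) cube([260, 60, 60]);
translate([60, 0, 900]) cube([260, 60, 60]);
translate([320, 0, 0]) cube([60, 60, 1240]);
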